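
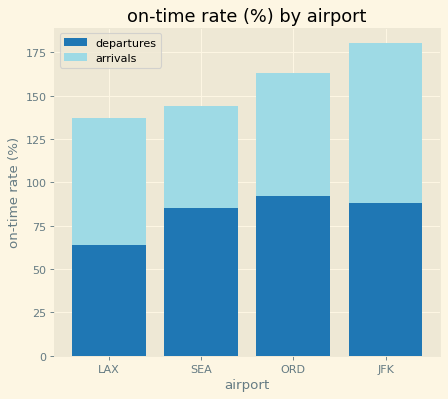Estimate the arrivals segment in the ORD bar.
arrivals top ≈ 160, bottom ≈ 100; segment ≈ 60.

≈ 60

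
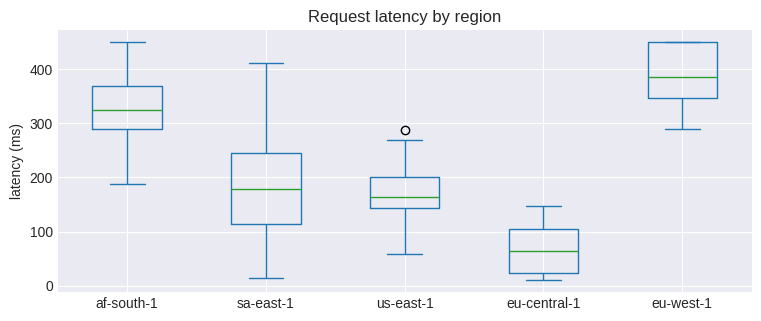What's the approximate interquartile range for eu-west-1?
≈ 100

Q3 ≈ 450, Q1 ≈ 350; IQR ≈ 100.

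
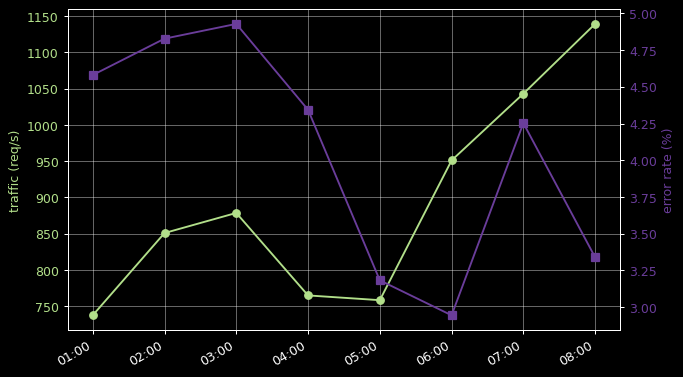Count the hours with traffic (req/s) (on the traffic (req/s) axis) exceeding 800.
Above 800: 02:00, 03:00, 06:00, 07:00, 08:00.

5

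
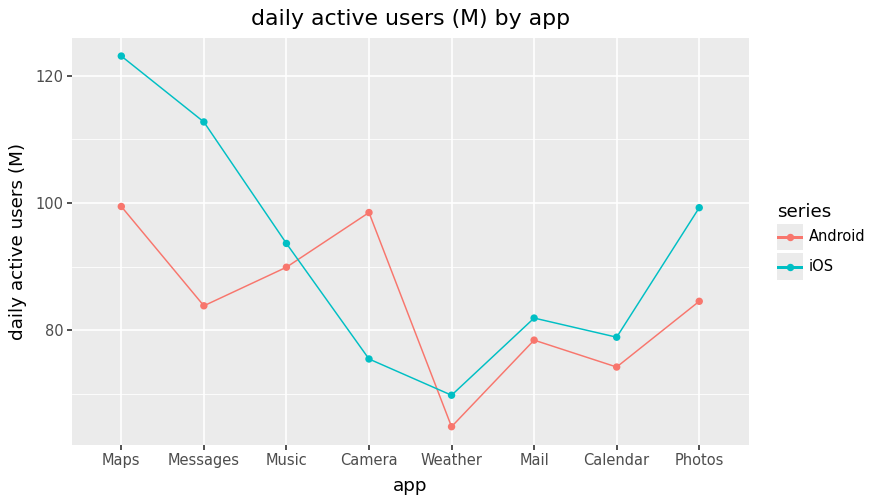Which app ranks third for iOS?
Top 4 for iOS: Maps ≈ 125, Messages ≈ 115, Photos ≈ 100, Music ≈ 95.

Photos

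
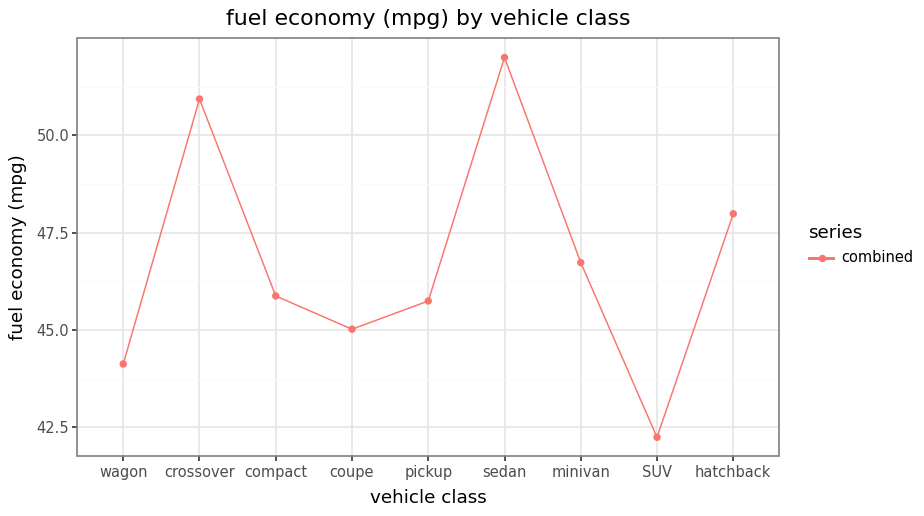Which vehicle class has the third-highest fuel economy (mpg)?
Top 4: sedan ≈ 52, crossover ≈ 51, hatchback ≈ 48, minivan ≈ 47.

hatchback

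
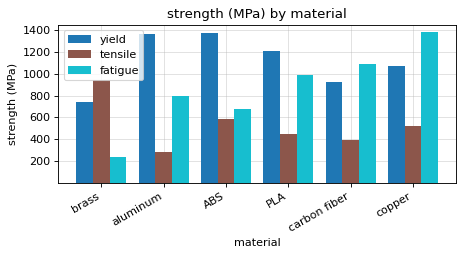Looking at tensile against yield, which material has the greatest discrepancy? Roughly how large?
aluminum, ≈ 1200 MPa

aluminum: tensile ≈ 200, yield ≈ 1400 → gap ≈ 1200. Next-largest (ABS) is only ≈ 800.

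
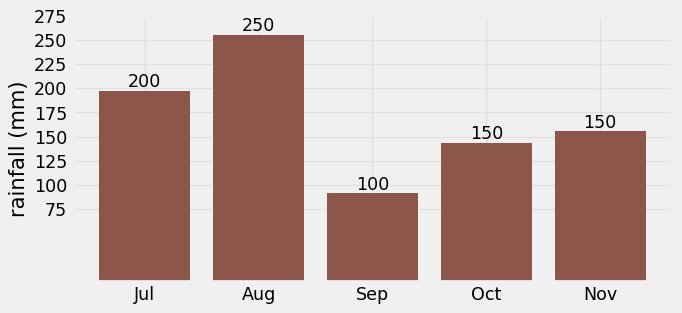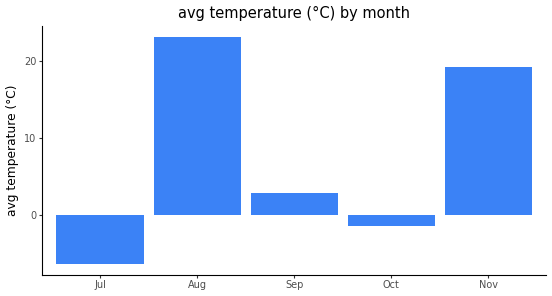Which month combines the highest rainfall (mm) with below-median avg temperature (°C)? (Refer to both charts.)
Jul

Chart 2 median avg temperature (°C) ≈ 5; below-median months: Jul, Oct. Among those, Jul has the highest rainfall (mm) (≈ 200).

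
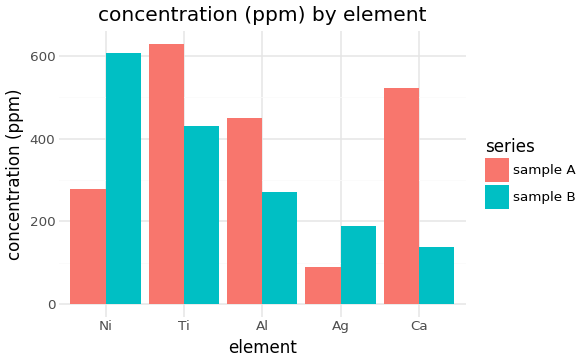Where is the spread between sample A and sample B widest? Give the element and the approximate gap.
Ca: sample A ≈ 500, sample B ≈ 100 → gap ≈ 400. Next-largest (Ni) is only ≈ 300.

Ca, ≈ 400 ppm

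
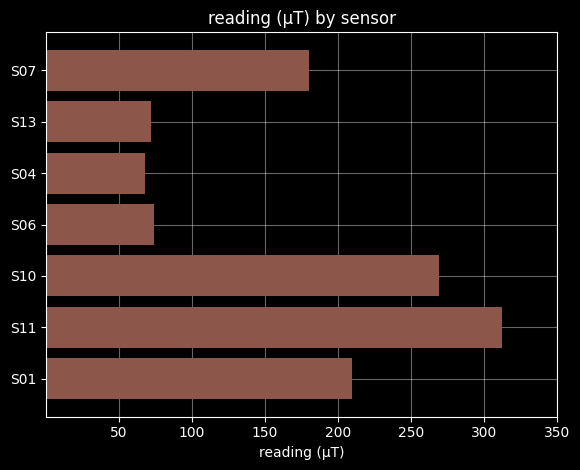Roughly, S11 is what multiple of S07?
S11 ≈ 300, S07 ≈ 200; 300/200 ≈ 1.5.

≈ 1.5×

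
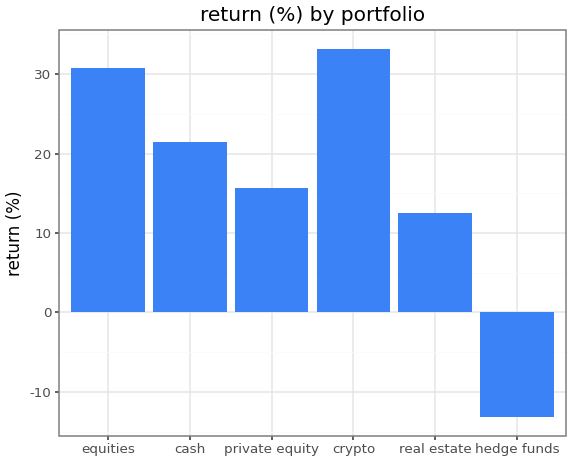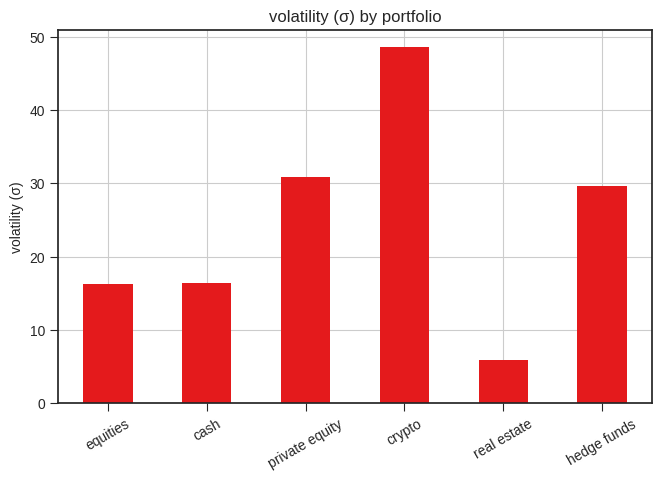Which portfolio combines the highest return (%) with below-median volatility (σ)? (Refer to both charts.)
equities

Chart 2 median volatility (σ) ≈ 25; below-median portfolios: equities, cash, real estate. Among those, equities has the highest return (%) (≈ 30).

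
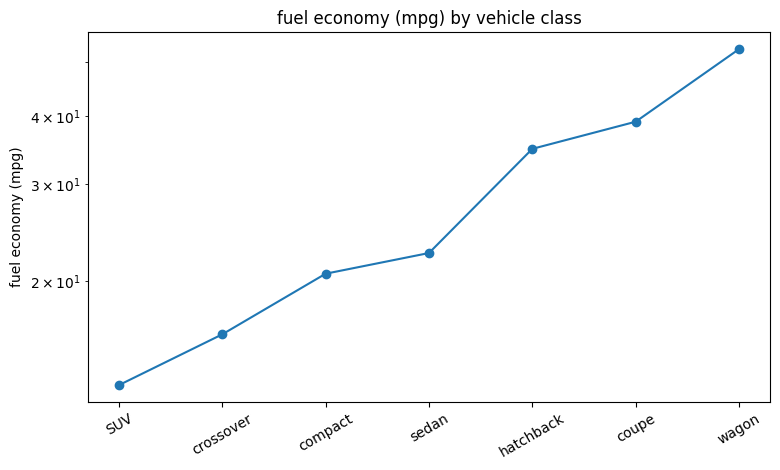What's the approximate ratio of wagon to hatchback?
wagon ≈ 55, hatchback ≈ 35; 55/35 ≈ 1.57.

≈ 1.57×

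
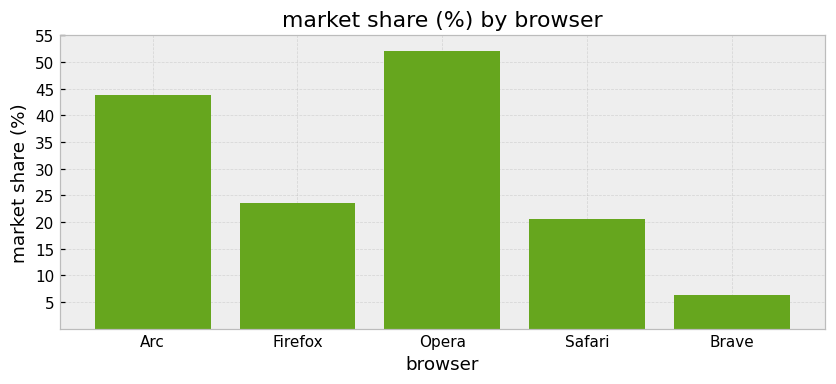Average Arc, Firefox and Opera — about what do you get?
≈ 40

(45 + 25 + 50) / 3 ≈ 40.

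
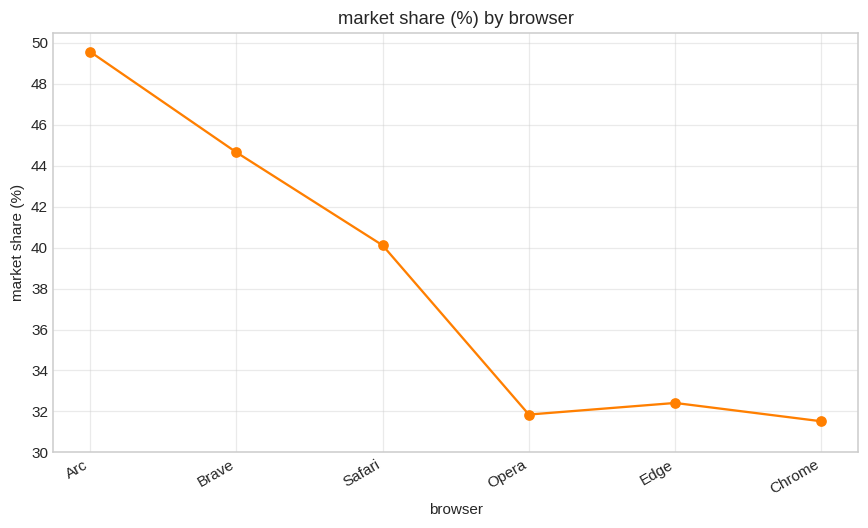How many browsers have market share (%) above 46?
Above 46: Arc.

1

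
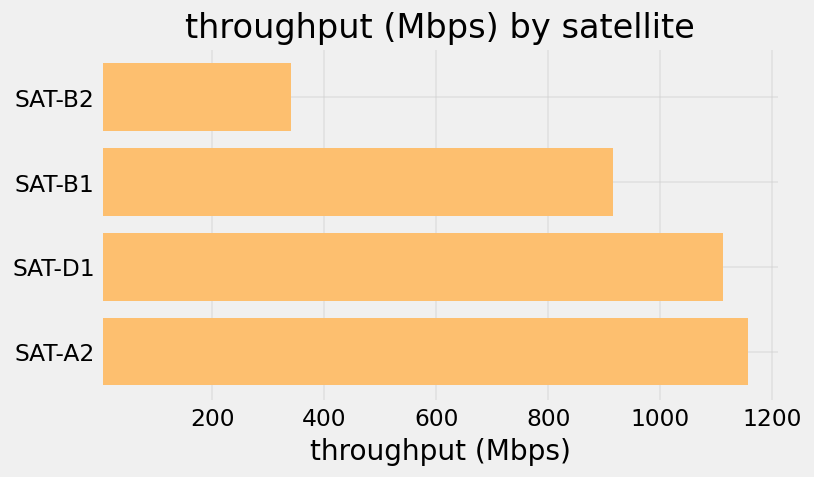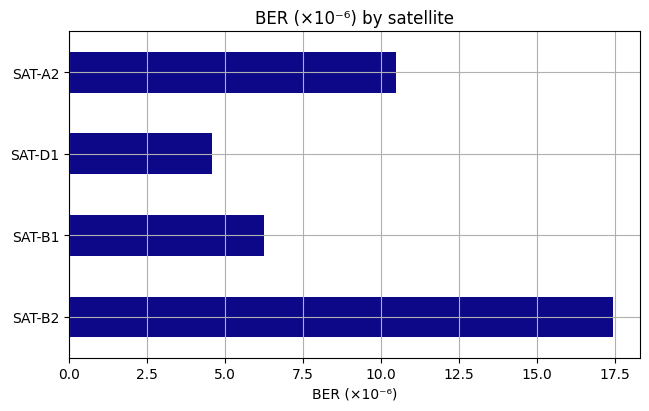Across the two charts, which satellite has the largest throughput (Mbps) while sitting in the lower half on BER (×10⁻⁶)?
SAT-D1

Chart 2 median BER (×10⁻⁶) ≈ 8; below-median satellites: SAT-B1, SAT-D1. Among those, SAT-D1 has the highest throughput (Mbps) (≈ 1200).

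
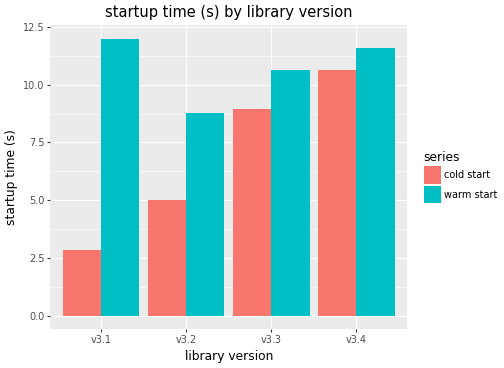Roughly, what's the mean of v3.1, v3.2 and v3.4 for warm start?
(12 + 9 + 12) / 3 ≈ 11.

≈ 11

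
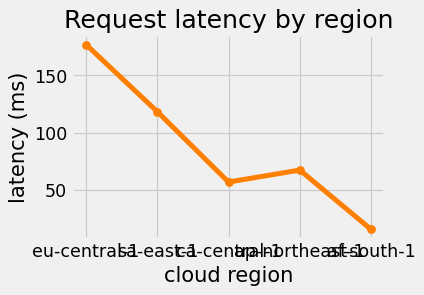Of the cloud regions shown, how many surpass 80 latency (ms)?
2

Above 80: eu-central-1, sa-east-1.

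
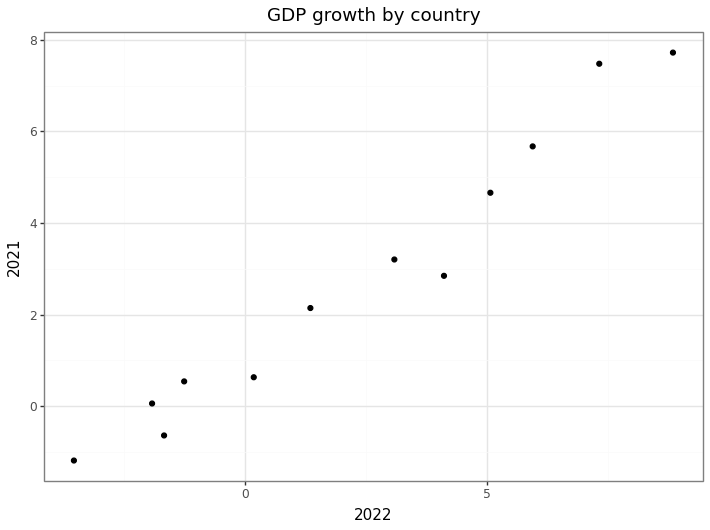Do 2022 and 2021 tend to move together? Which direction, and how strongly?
Points are positively correlated; strong (|r| ≈ 1.0).

positive, strong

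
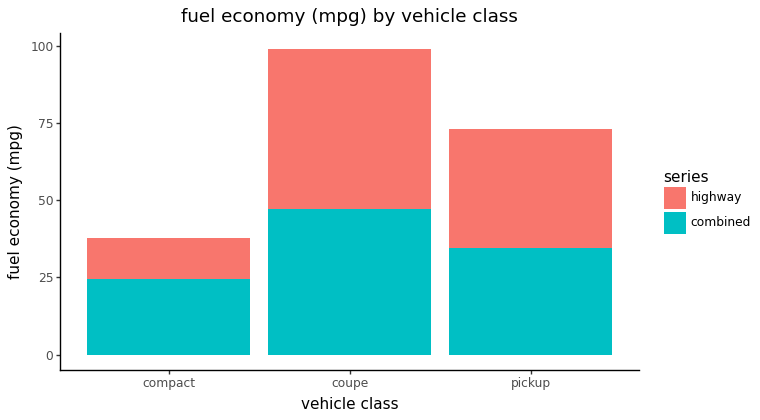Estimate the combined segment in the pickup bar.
combined top ≈ 30, bottom ≈ 0; segment ≈ 30.

≈ 30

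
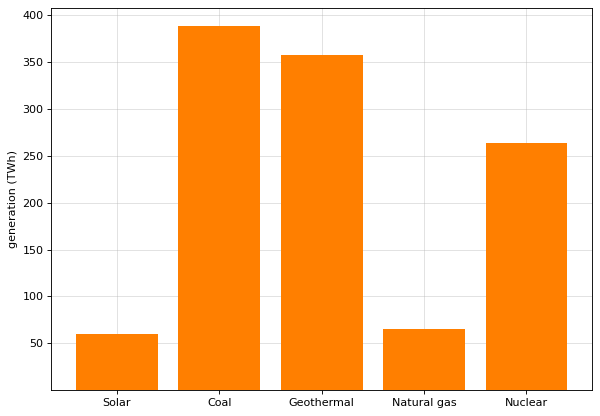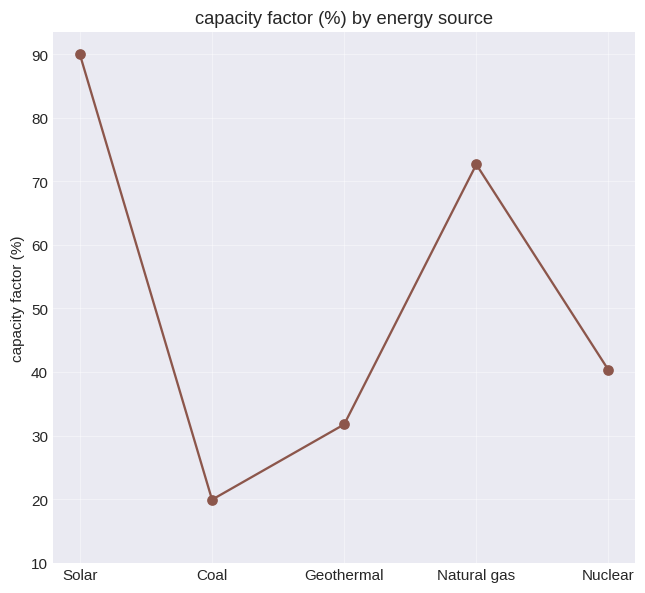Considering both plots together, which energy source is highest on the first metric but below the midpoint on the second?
Chart 2 median capacity factor (%) ≈ 40; below-median energy sources: Coal, Geothermal. Among those, Coal has the highest generation (TWh) (≈ 400).

Coal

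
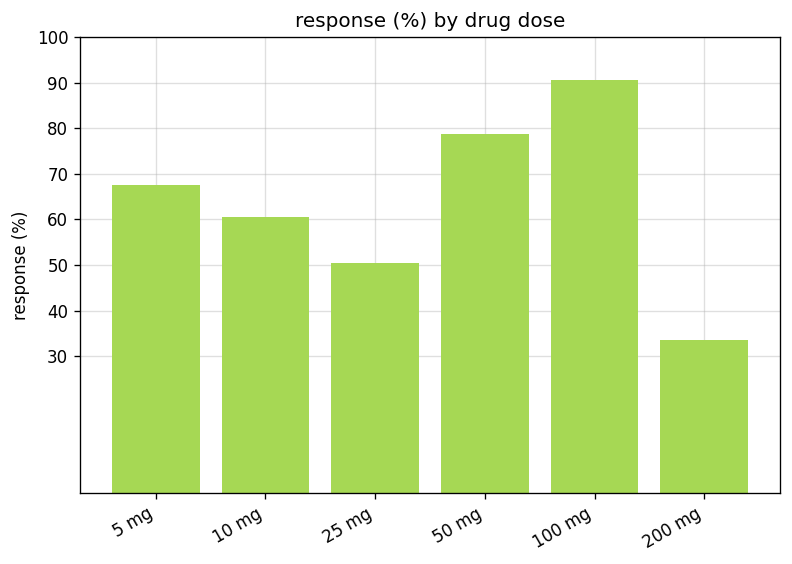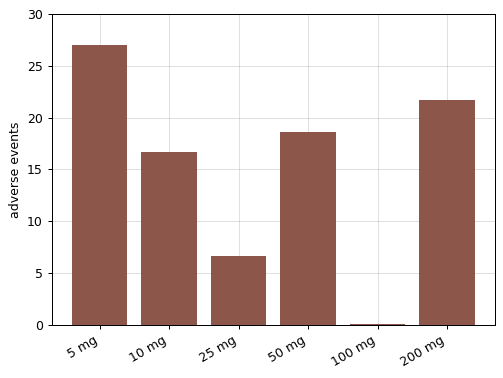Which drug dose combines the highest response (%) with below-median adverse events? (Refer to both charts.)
Chart 2 median adverse events ≈ 20; below-median drug doses: 10 mg, 25 mg, 100 mg. Among those, 100 mg has the highest response (%) (≈ 90).

100 mg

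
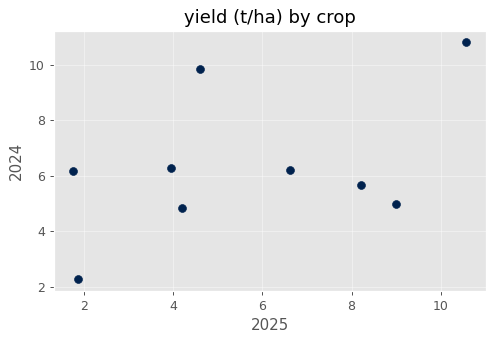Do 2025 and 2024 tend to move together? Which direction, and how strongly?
Points are positively correlated; moderate (|r| ≈ 0.5).

positive, moderate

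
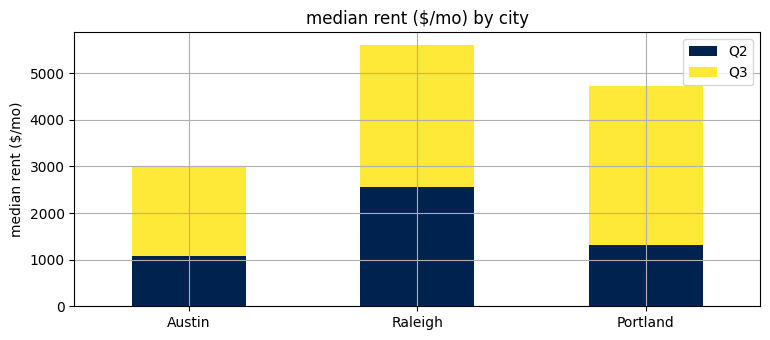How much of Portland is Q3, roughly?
≈ 3000

Q3 top ≈ 4500, bottom ≈ 1500; segment ≈ 3000.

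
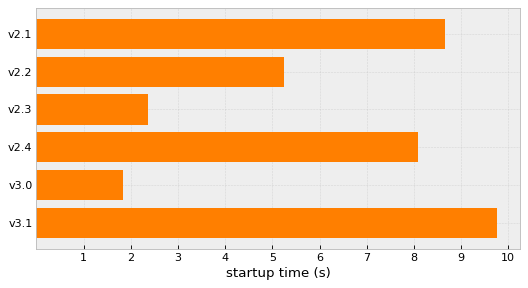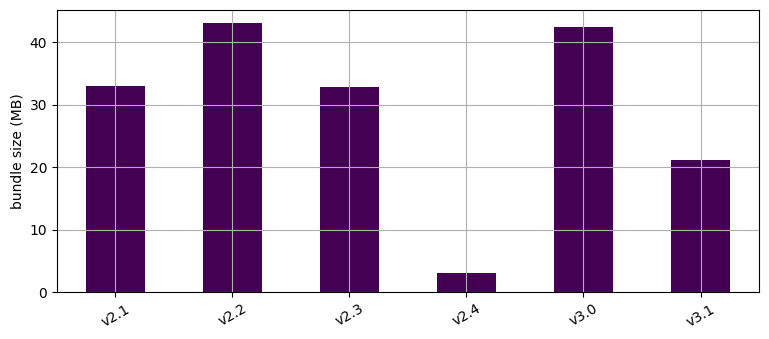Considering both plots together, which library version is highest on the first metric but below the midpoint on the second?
Chart 2 median bundle size (MB) ≈ 35; below-median library versions: v2.3, v2.4, v3.1. Among those, v3.1 has the highest startup time (s) (≈ 10).

v3.1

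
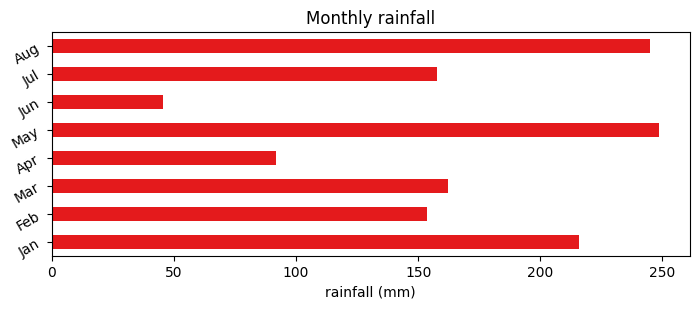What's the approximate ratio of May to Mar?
≈ 1.67×

May ≈ 250, Mar ≈ 150; 250/150 ≈ 1.67.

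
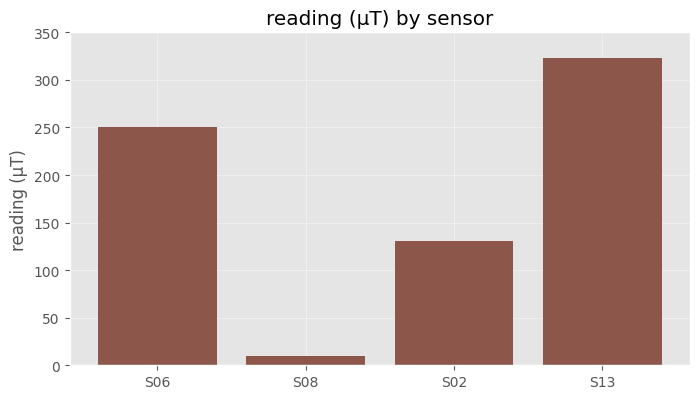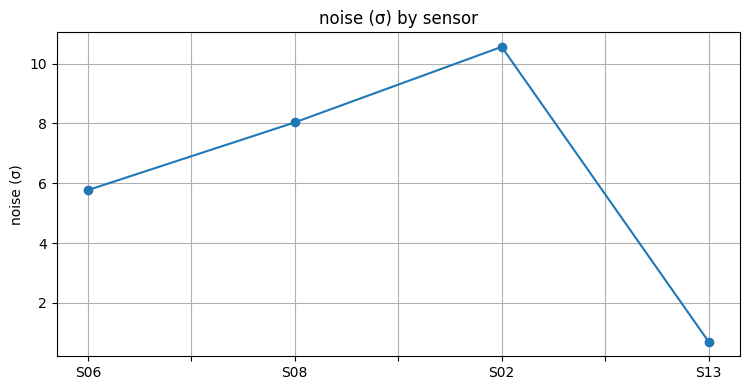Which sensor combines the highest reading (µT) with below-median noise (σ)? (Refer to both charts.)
Chart 2 median noise (σ) ≈ 7; below-median sensors: S06, S13. Among those, S13 has the highest reading (µT) (≈ 300).

S13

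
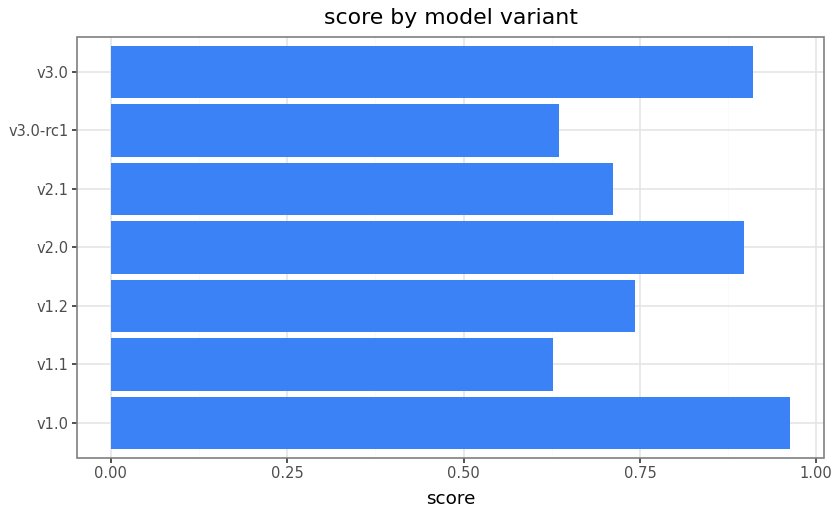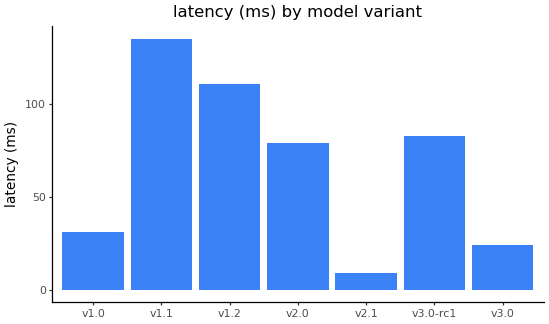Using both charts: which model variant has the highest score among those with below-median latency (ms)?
Chart 2 median latency (ms) ≈ 80; below-median model variants: v1.0, v2.1, v3.0. Among those, v1.0 has the highest score (≈ 1).

v1.0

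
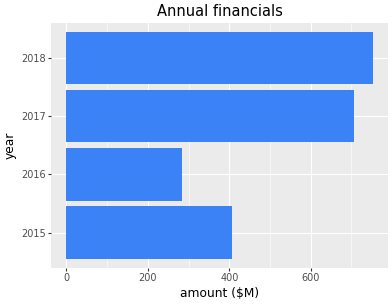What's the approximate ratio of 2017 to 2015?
2017 ≈ 700, 2015 ≈ 400; 700/400 ≈ 1.75.

≈ 1.75×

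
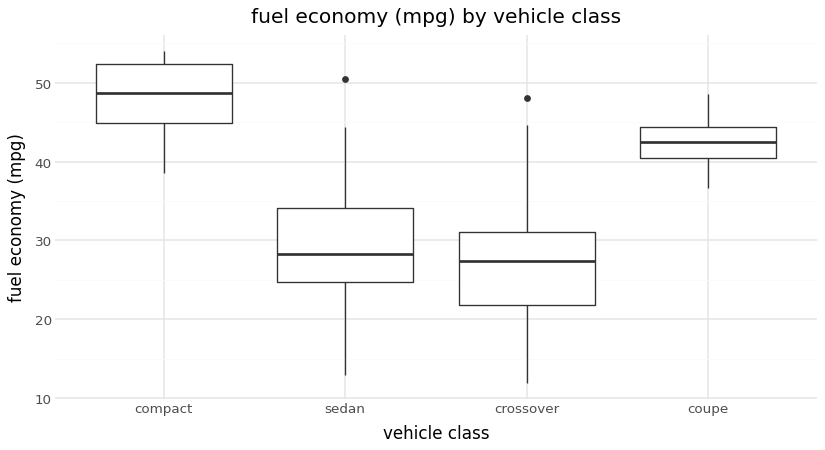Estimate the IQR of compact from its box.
Q3 ≈ 52, Q1 ≈ 44; IQR ≈ 8.

≈ 8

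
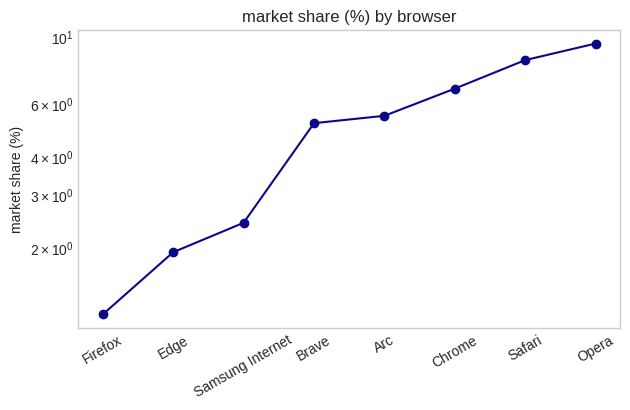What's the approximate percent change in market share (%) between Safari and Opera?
≈ +12.5%

Safari ≈ 8, Opera ≈ 9; (9 − 8) / 8 ≈ +12.5%.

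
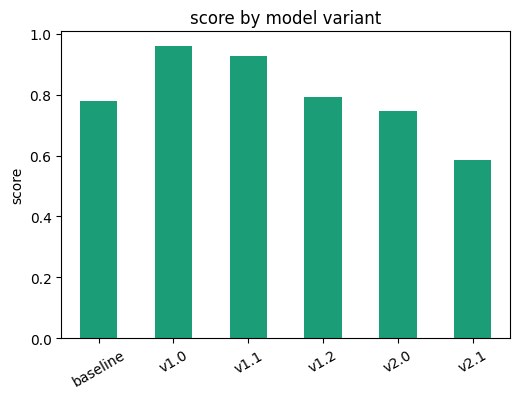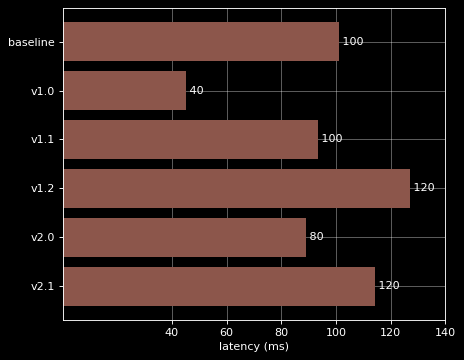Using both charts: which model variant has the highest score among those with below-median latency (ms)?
v1.0

Chart 2 median latency (ms) ≈ 100; below-median model variants: v1.0, v1.1, v2.0. Among those, v1.0 has the highest score (≈ 1).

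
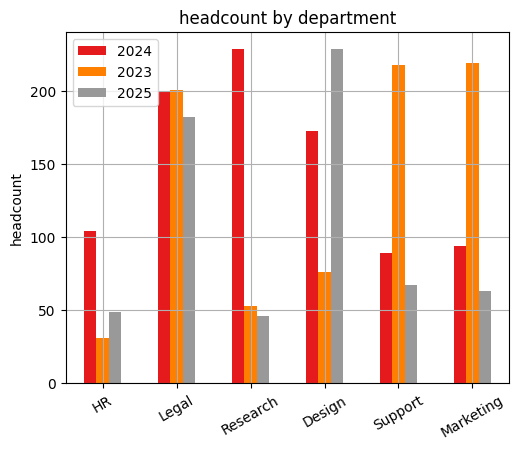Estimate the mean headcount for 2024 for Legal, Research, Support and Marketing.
(200 + 220 + 80 + 100) / 4 ≈ 150.

≈ 150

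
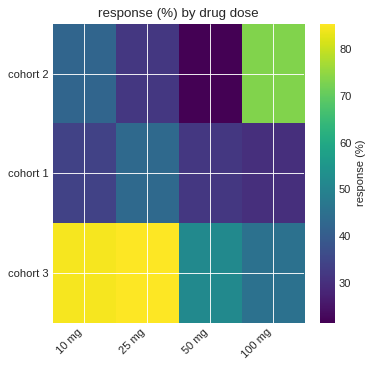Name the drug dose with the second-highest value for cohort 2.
10 mg

Top 3 for cohort 2: 100 mg ≈ 70, 10 mg ≈ 40, 25 mg ≈ 30.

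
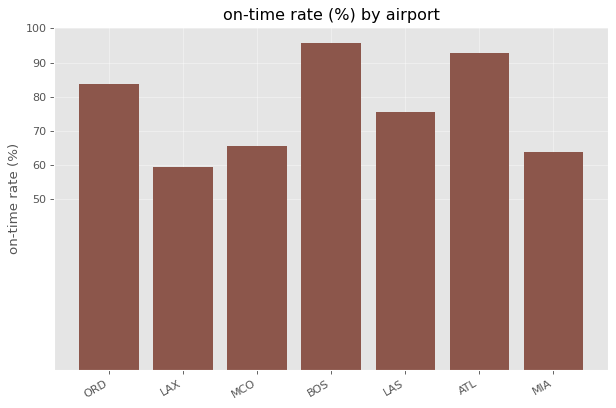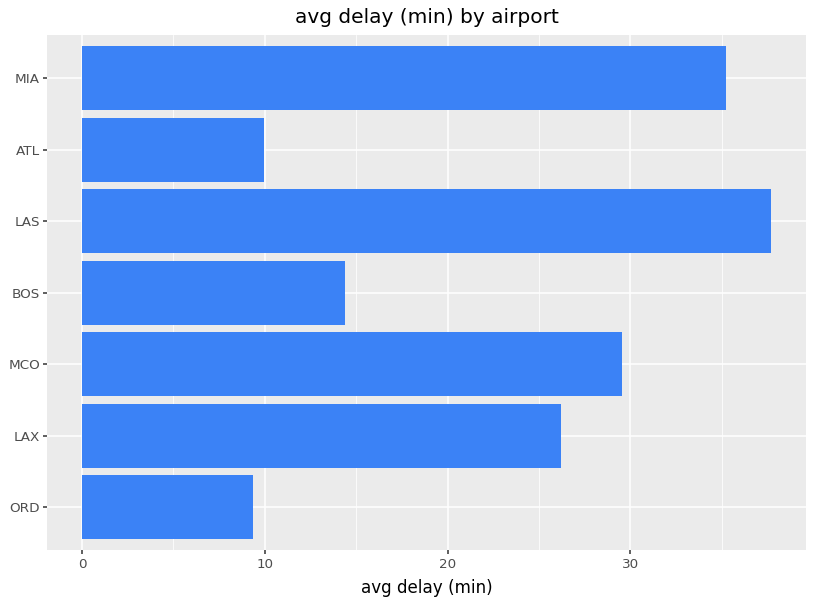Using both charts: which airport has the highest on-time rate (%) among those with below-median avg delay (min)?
Chart 2 median avg delay (min) ≈ 25; below-median airports: ORD, BOS, ATL. Among those, BOS has the highest on-time rate (%) (≈ 100).

BOS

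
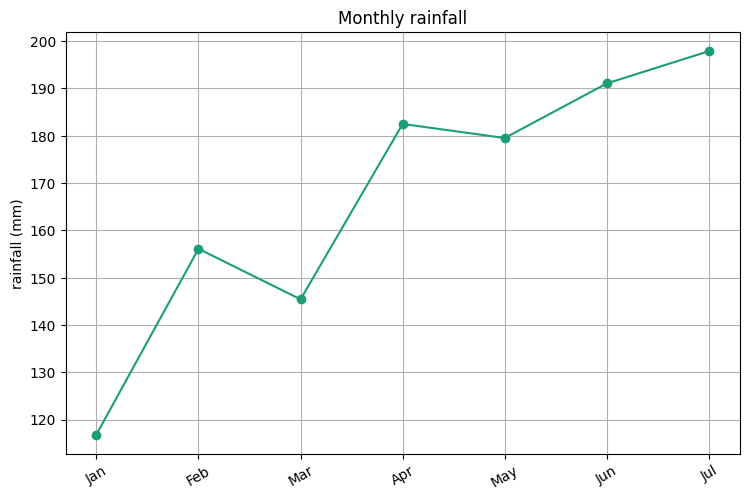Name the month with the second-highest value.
Top 3: Jul ≈ 200, Jun ≈ 190, Apr ≈ 180.

Jun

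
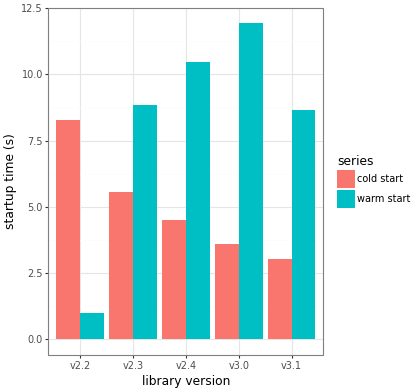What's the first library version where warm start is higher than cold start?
v2.3

v2.2: warm start ≈ 1 vs cold start ≈ 8 (not yet); v2.3: warm start ≈ 9 vs cold start ≈ 6 (first crossover).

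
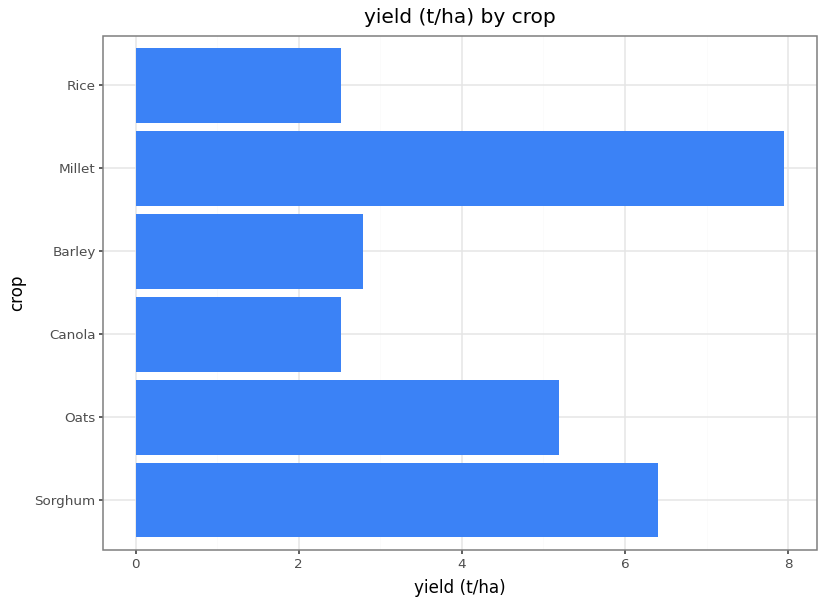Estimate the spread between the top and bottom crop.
≈ 5

Max Millet ≈ 8, min Canola ≈ 3; range ≈ 5.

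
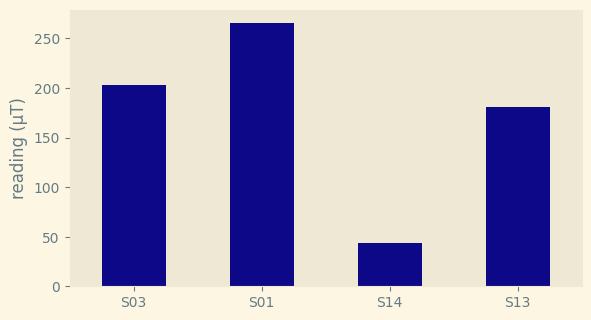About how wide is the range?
≈ 225

Max S01 ≈ 275, min S14 ≈ 50; range ≈ 225.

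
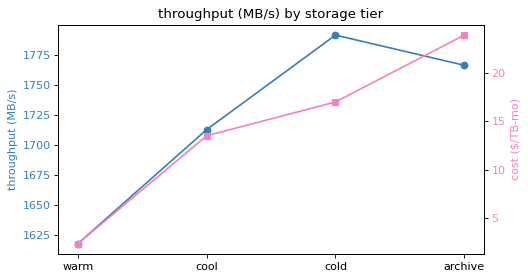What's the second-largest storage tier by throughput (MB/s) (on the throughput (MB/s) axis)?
archive

Top 3 (on the throughput (MB/s) axis): cold ≈ 1800, archive ≈ 1760, cool ≈ 1720.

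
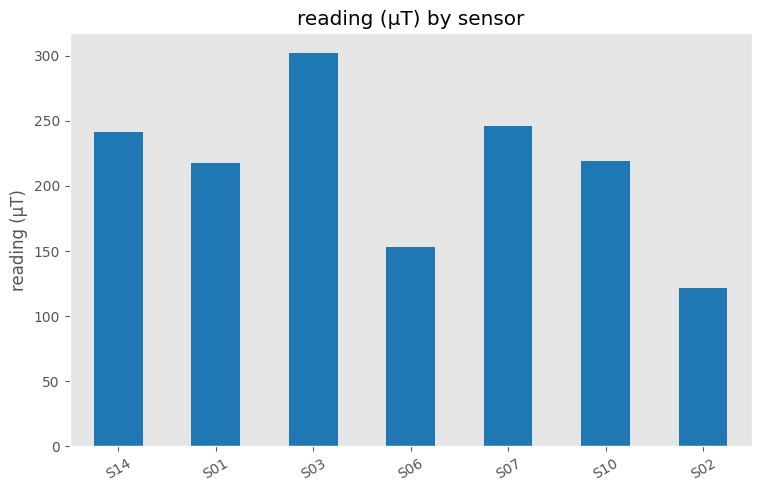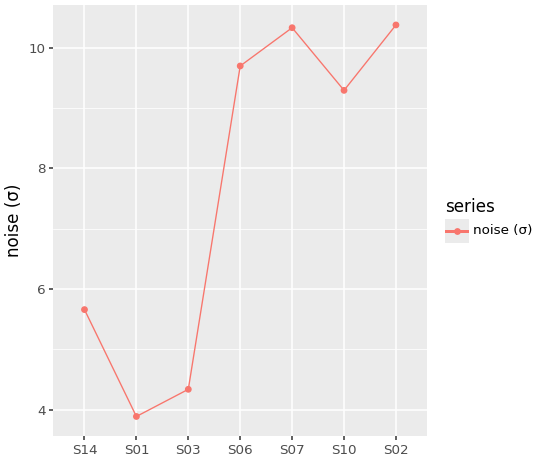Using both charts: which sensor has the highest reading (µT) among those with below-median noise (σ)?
S03

Chart 2 median noise (σ) ≈ 9; below-median sensors: S14, S01, S03. Among those, S03 has the highest reading (µT) (≈ 300).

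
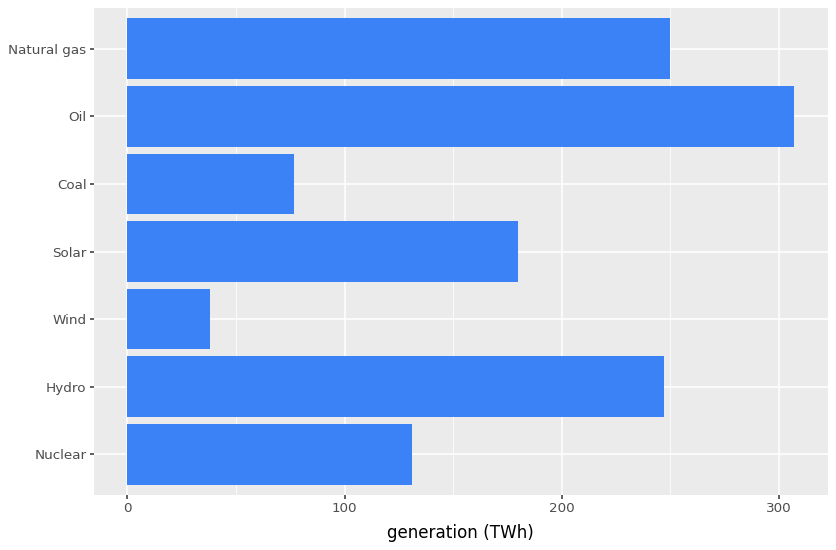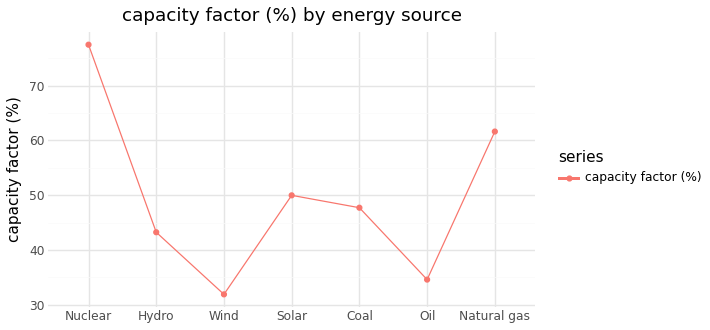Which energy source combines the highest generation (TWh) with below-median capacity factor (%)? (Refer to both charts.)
Chart 2 median capacity factor (%) ≈ 50; below-median energy sources: Hydro, Wind, Oil. Among those, Oil has the highest generation (TWh) (≈ 300).

Oil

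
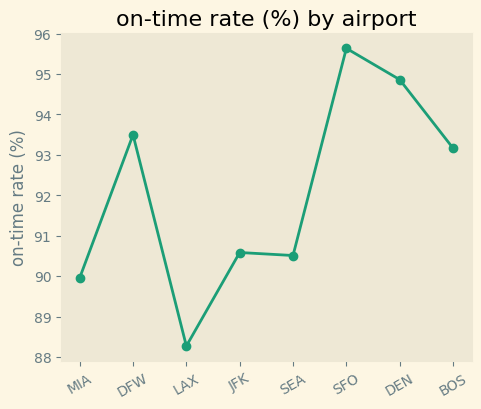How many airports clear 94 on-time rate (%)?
Above 94: SFO, DEN.

2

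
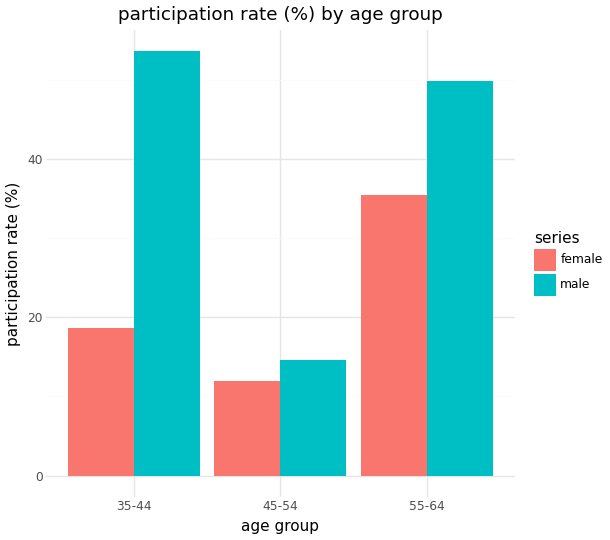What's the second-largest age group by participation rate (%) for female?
Top 3 for female: 55-64 ≈ 35, 35-44 ≈ 20, 45-54 ≈ 10.

35-44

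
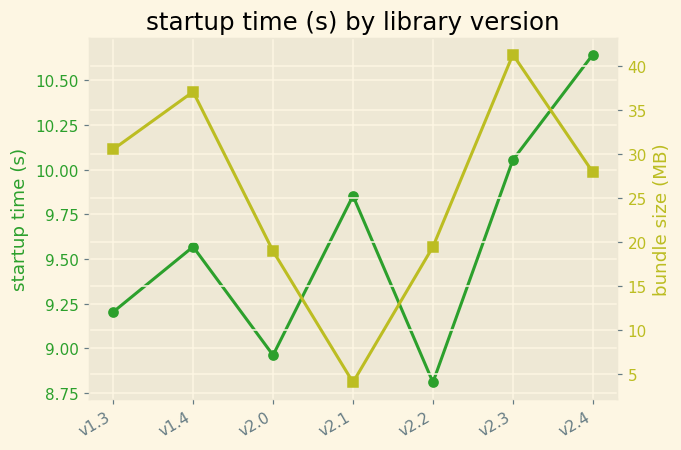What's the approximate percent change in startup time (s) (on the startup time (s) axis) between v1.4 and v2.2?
v1.4 ≈ 9.6, v2.2 ≈ 8.8; (8.8 − 9.6) / 9.6 ≈ -8.3%.

≈ -8.3%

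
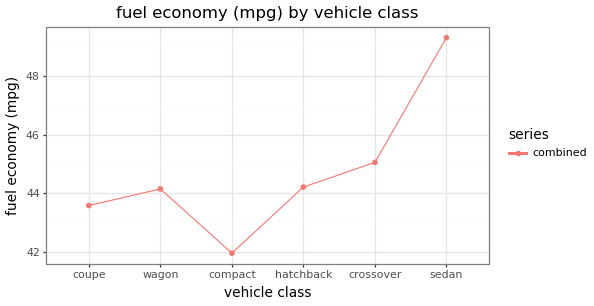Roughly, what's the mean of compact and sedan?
≈ 46

(42 + 49) / 2 ≈ 46.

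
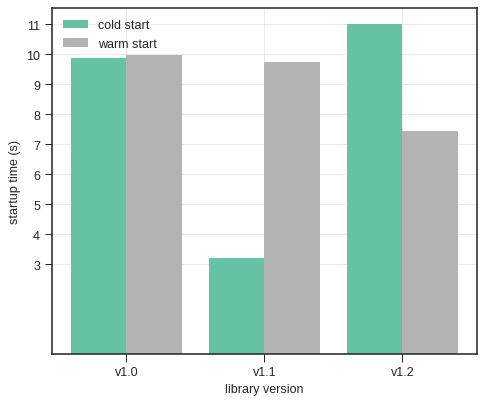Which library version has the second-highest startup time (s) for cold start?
Top 3 for cold start: v1.2 ≈ 11, v1.0 ≈ 10, v1.1 ≈ 3.

v1.0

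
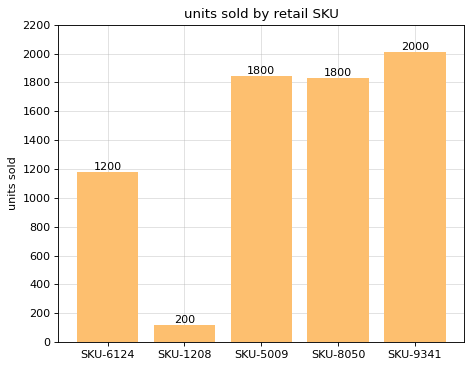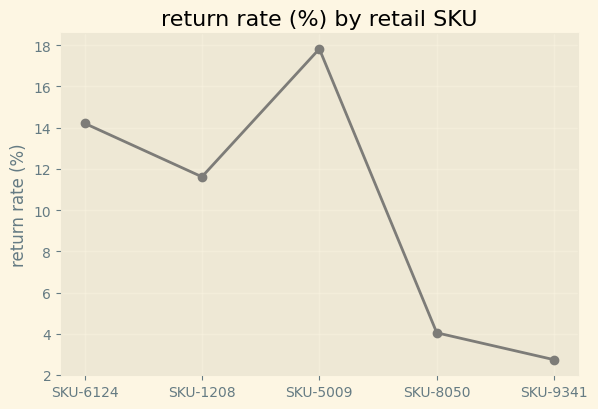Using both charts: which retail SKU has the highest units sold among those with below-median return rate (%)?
SKU-9341

Chart 2 median return rate (%) ≈ 12; below-median retail SKUs: SKU-8050, SKU-9341. Among those, SKU-9341 has the highest units sold (≈ 2000).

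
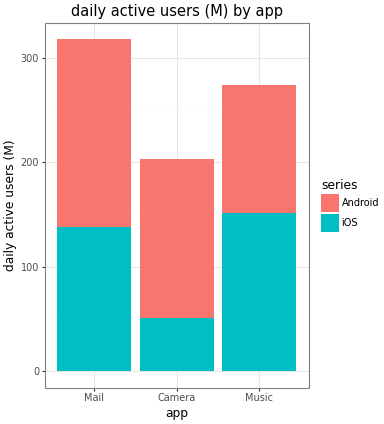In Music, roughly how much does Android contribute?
Android top ≈ 250, bottom ≈ 150; segment ≈ 100.

≈ 100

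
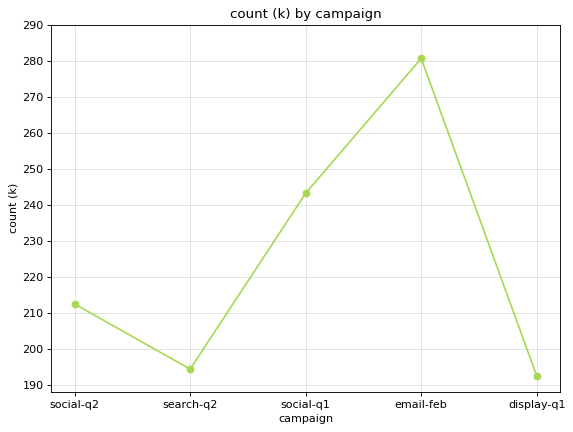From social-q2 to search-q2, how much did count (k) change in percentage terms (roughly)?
≈ -9.5%

social-q2 ≈ 210, search-q2 ≈ 190; (190 − 210) / 210 ≈ -9.5%.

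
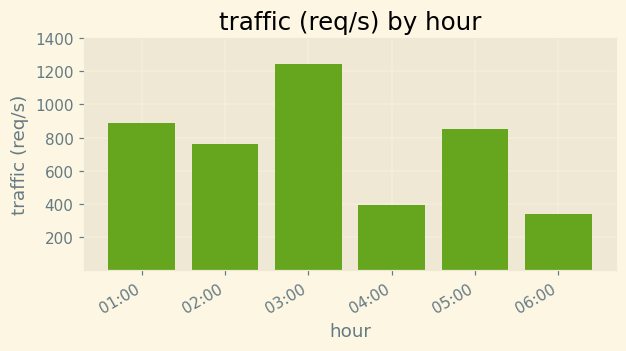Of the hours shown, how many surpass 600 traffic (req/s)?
Above 600: 01:00, 02:00, 03:00, 05:00.

4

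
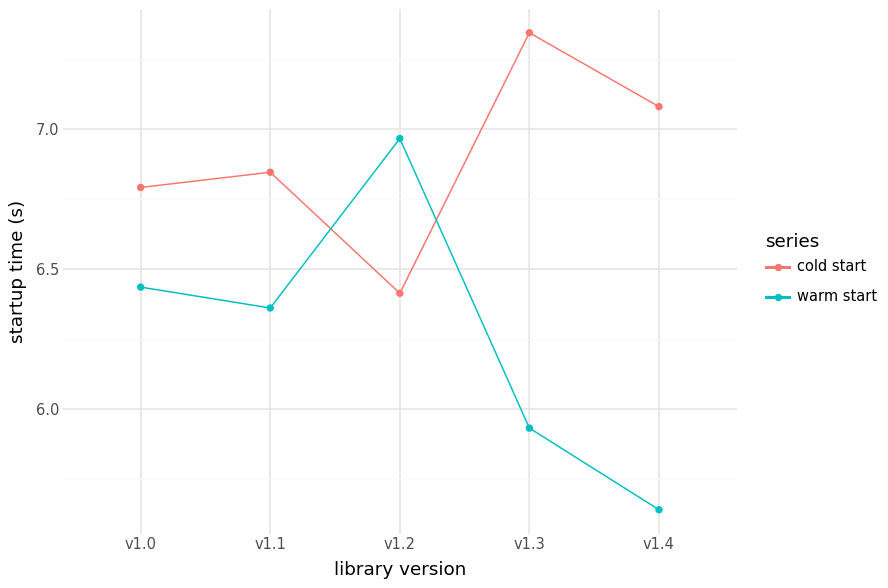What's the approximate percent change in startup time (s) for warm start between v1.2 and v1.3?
v1.2 ≈ 7.0, v1.3 ≈ 6.0; (6.0 − 7.0) / 7.0 ≈ -14.3%.

≈ -14.3%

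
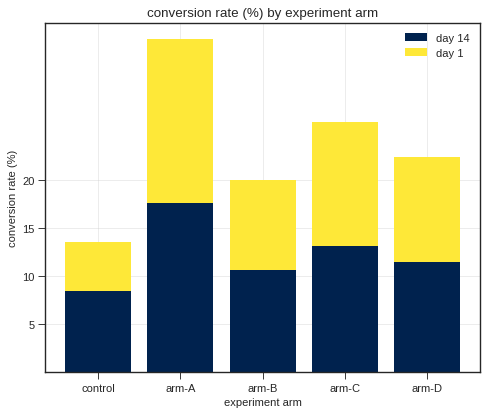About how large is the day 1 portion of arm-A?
≈ 15

day 1 top ≈ 35, bottom ≈ 20; segment ≈ 15.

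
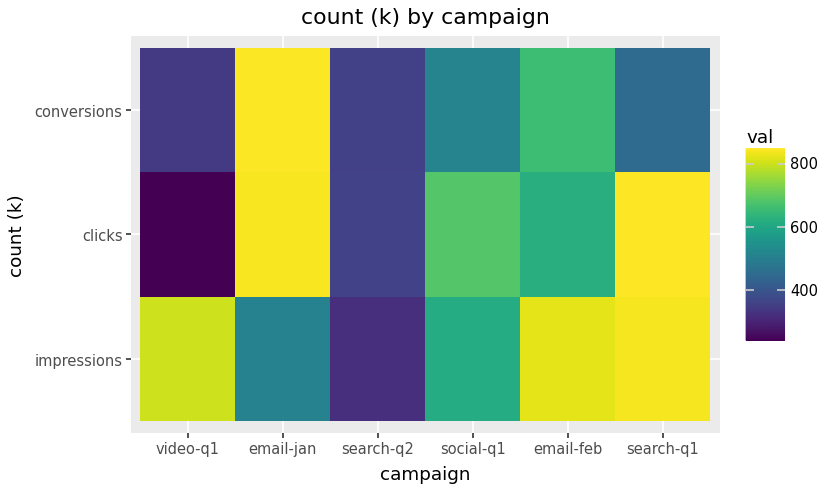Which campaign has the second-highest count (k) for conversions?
email-feb

Top 3 for conversions: email-jan ≈ 800, email-feb ≈ 700, social-q1 ≈ 500.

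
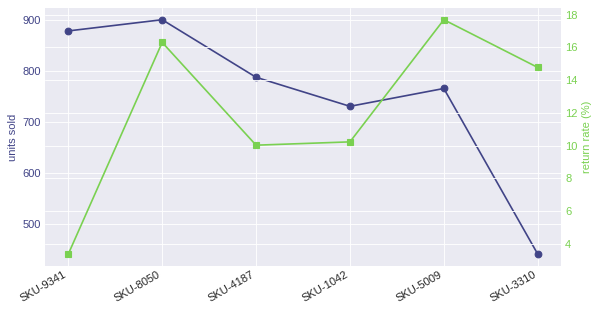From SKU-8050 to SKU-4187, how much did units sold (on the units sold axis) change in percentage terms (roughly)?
≈ -11.1%

SKU-8050 ≈ 900, SKU-4187 ≈ 800; (800 − 900) / 900 ≈ -11.1%.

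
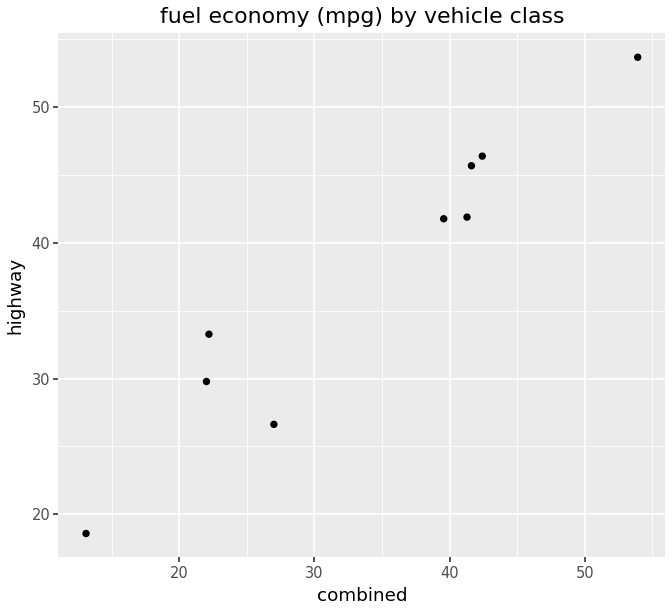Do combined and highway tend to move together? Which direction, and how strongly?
positive, strong

Points are positively correlated; strong (|r| ≈ 1.0).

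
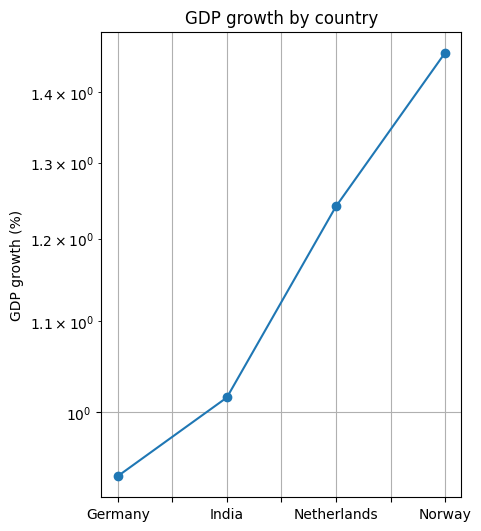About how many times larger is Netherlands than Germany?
≈ 1.32×

Netherlands ≈ 1.25, Germany ≈ 0.95; 1.25/0.95 ≈ 1.32.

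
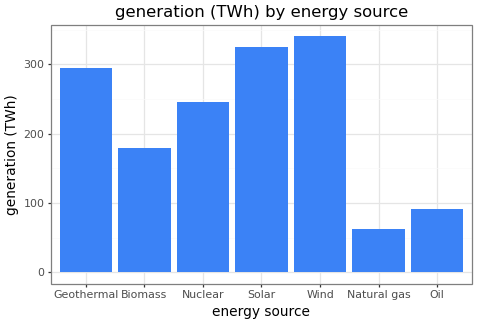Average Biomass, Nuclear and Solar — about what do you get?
(200 + 250 + 350) / 3 ≈ 267.

≈ 267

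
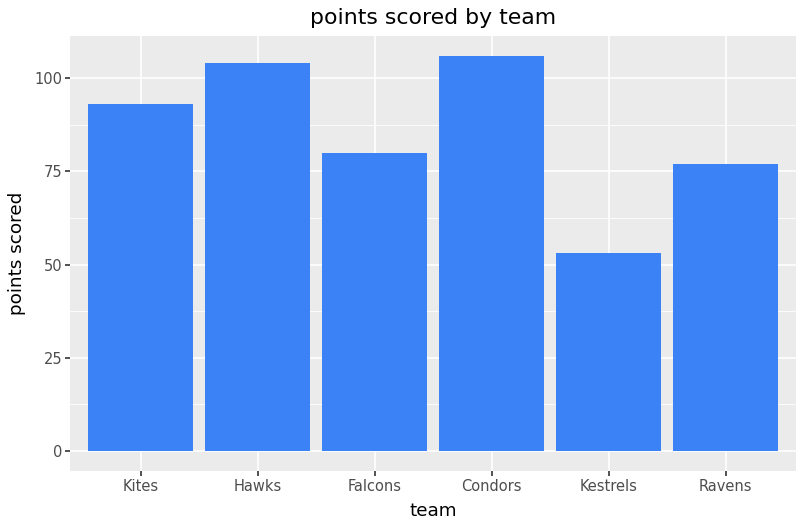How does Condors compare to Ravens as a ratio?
Condors ≈ 110, Ravens ≈ 80; 110/80 ≈ 1.38.

≈ 1.38×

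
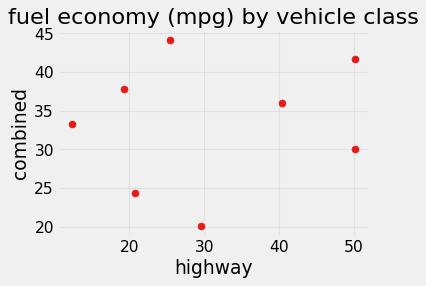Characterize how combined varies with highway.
Points are roughly uncorrelated; weak (|r| ≈ 0.1).

no clear correlation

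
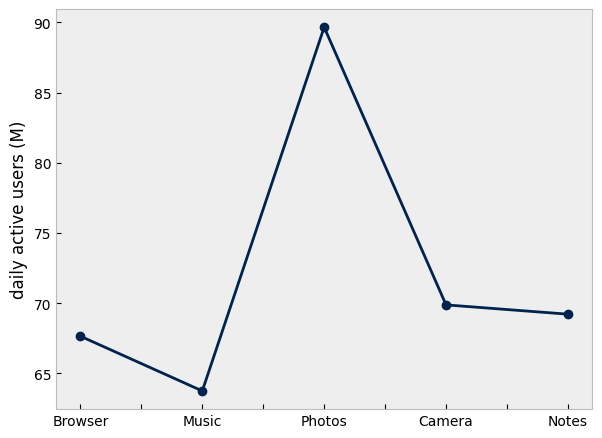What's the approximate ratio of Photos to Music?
≈ 1.38×

Photos ≈ 90, Music ≈ 65; 90/65 ≈ 1.38.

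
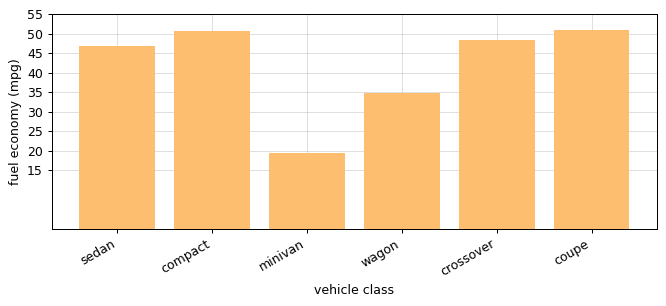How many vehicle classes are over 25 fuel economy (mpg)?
Above 25: sedan, compact, wagon, crossover, coupe.

5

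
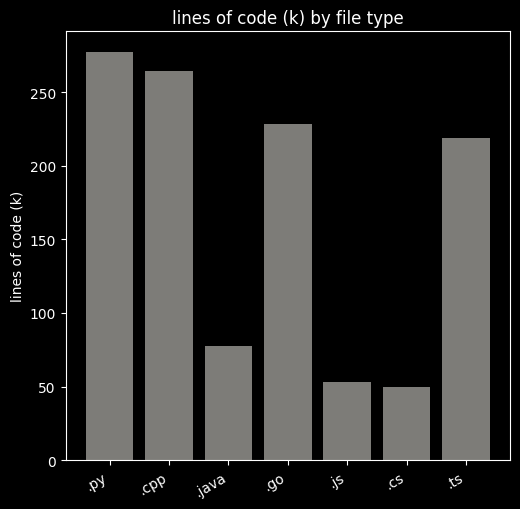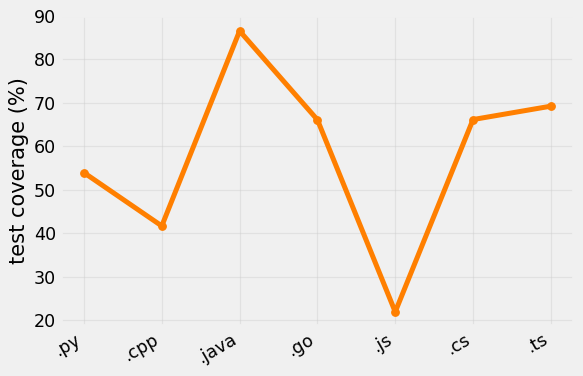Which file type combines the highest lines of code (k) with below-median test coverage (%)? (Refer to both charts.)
.py

Chart 2 median test coverage (%) ≈ 70; below-median file types: .py, .cpp, .js. Among those, .py has the highest lines of code (k) (≈ 300).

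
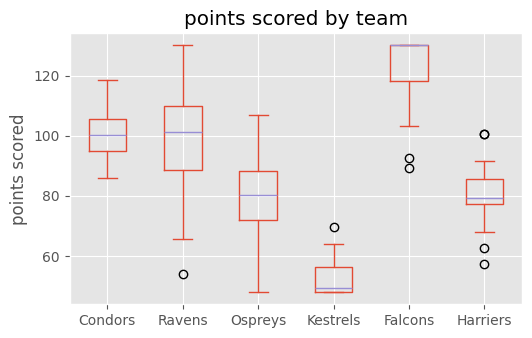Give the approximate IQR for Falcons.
Q3 ≈ 130, Q1 ≈ 120; IQR ≈ 10.

≈ 10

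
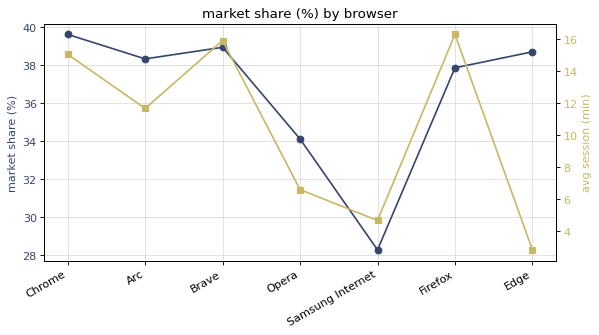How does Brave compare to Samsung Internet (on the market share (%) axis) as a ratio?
≈ 1.39×

Brave ≈ 39, Samsung Internet ≈ 28; 39/28 ≈ 1.39.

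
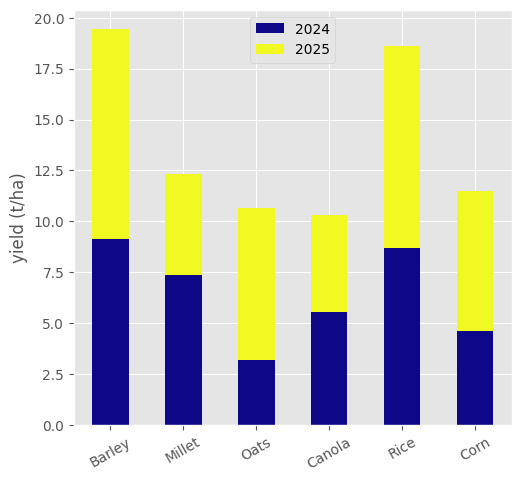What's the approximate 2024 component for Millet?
≈ 8

2024 top ≈ 8, bottom ≈ 0; segment ≈ 8.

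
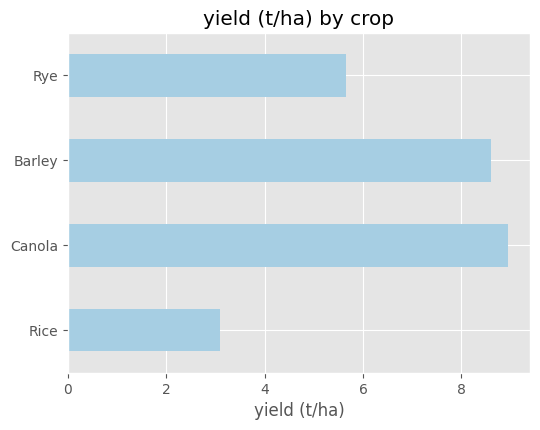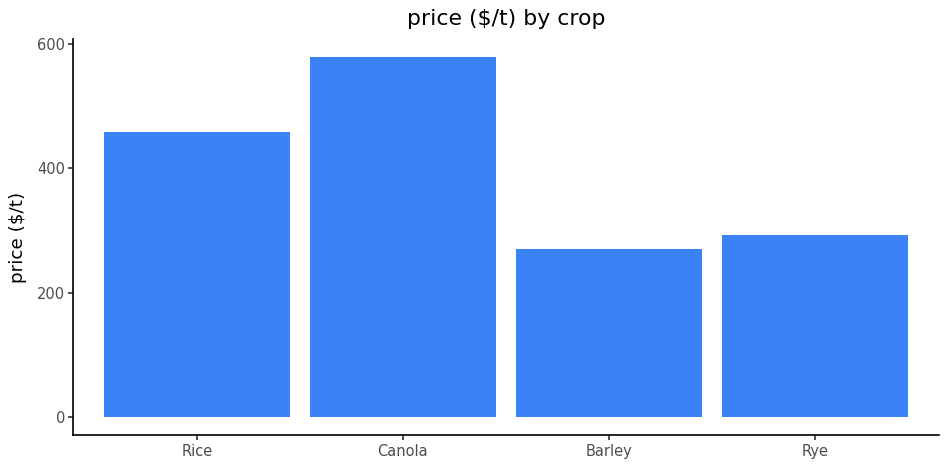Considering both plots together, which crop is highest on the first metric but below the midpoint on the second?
Barley

Chart 2 median price ($/t) ≈ 400; below-median crops: Barley, Rye. Among those, Barley has the highest yield (t/ha) (≈ 9).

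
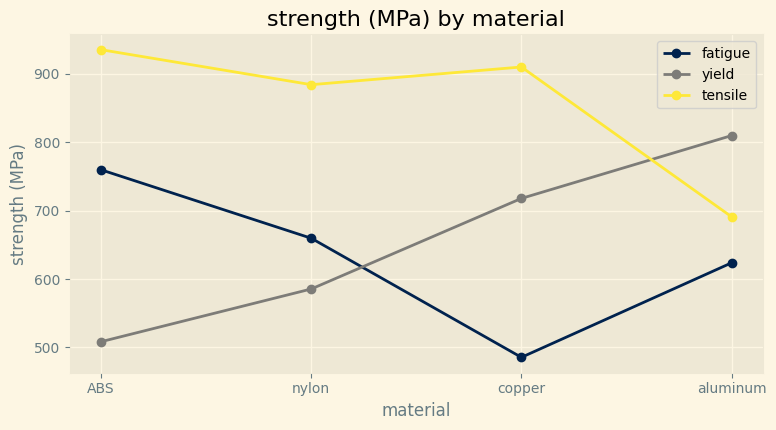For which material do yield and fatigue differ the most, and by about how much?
ABS: yield ≈ 500, fatigue ≈ 750 → gap ≈ 250. Next-largest (copper) is only ≈ 200.

ABS, ≈ 250 MPa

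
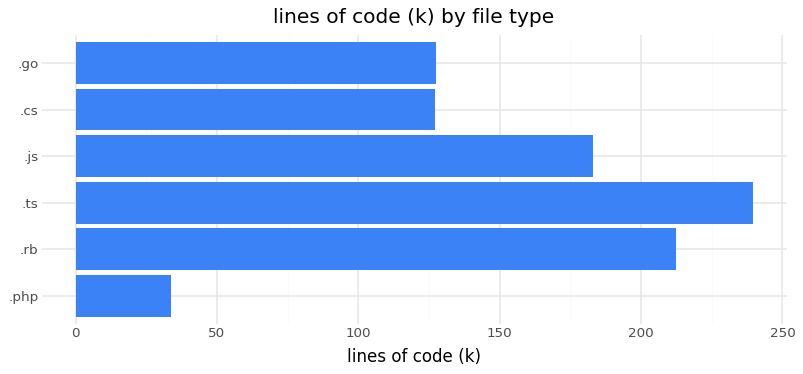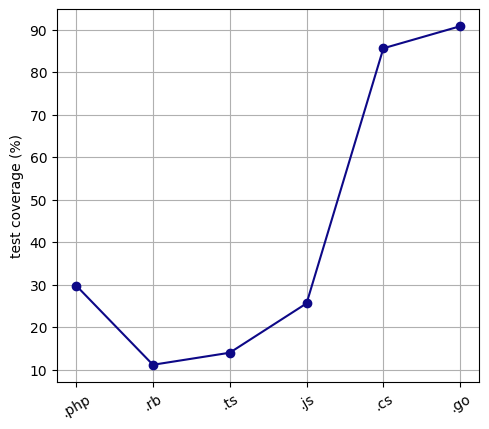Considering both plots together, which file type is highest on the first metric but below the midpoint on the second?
.ts

Chart 2 median test coverage (%) ≈ 30; below-median file types: .rb, .ts, .js. Among those, .ts has the highest lines of code (k) (≈ 250).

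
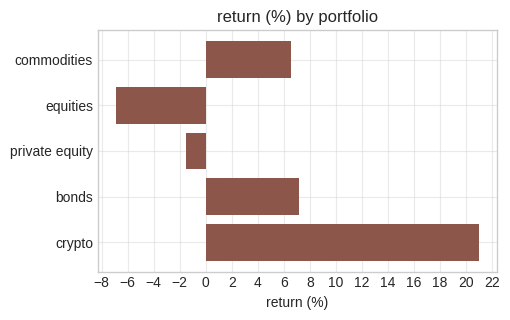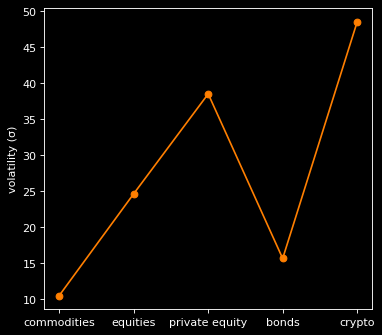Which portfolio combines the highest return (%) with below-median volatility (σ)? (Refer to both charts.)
bonds

Chart 2 median volatility (σ) ≈ 25; below-median portfolios: commodities, bonds. Among those, bonds has the highest return (%) (≈ 8).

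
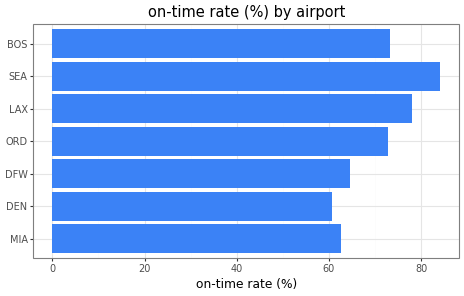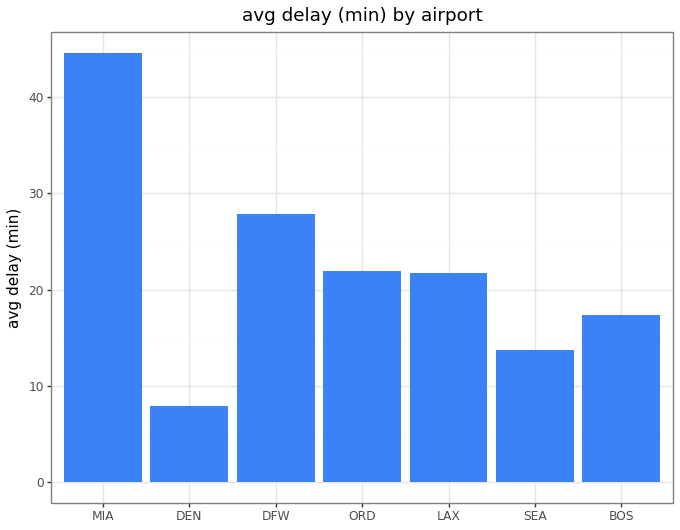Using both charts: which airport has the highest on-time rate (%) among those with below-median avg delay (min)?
SEA

Chart 2 median avg delay (min) ≈ 20; below-median airports: DEN, SEA, BOS. Among those, SEA has the highest on-time rate (%) (≈ 80).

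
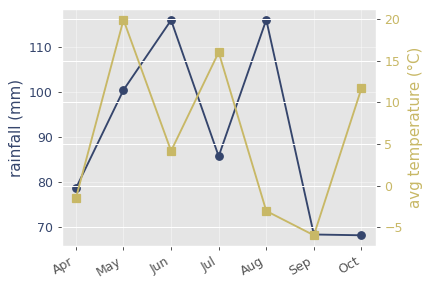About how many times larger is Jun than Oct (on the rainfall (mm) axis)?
Jun ≈ 115, Oct ≈ 70; 115/70 ≈ 1.64.

≈ 1.64×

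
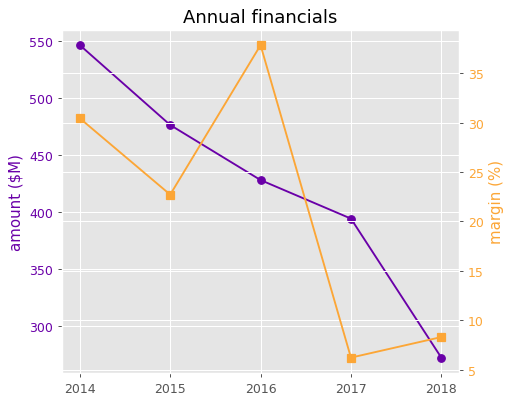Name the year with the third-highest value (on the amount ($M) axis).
2016

Top 4 (on the amount ($M) axis): 2014 ≈ 550, 2015 ≈ 475, 2016 ≈ 425, 2017 ≈ 400.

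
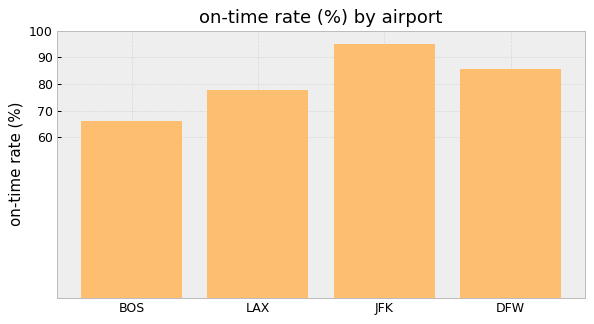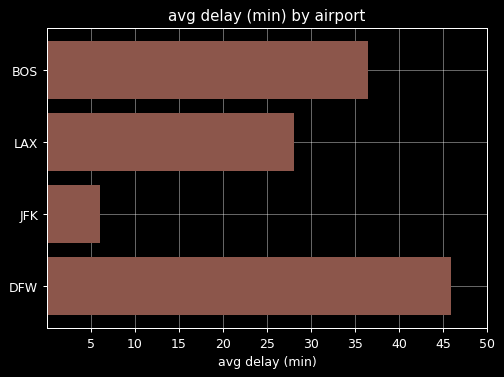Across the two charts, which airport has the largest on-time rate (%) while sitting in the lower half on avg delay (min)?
JFK

Chart 2 median avg delay (min) ≈ 30; below-median airports: LAX, JFK. Among those, JFK has the highest on-time rate (%) (≈ 90).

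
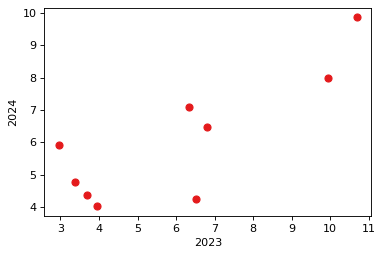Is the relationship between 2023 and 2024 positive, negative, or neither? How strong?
positive, strong

Points are positively correlated; strong (|r| ≈ 0.8).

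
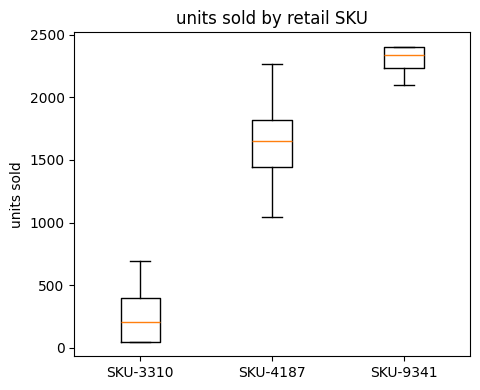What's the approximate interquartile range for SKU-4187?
Q3 ≈ 1800, Q1 ≈ 1400; IQR ≈ 400.

≈ 400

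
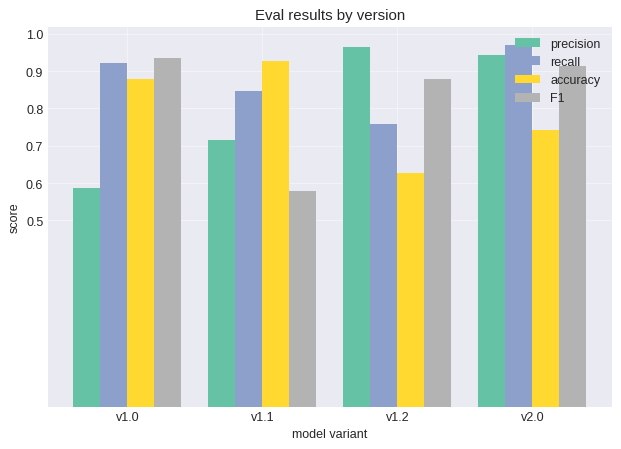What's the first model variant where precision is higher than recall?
v1.1: precision ≈ 0.7 vs recall ≈ 0.8 (not yet); v1.2: precision ≈ 1.0 vs recall ≈ 0.8 (first crossover).

v1.2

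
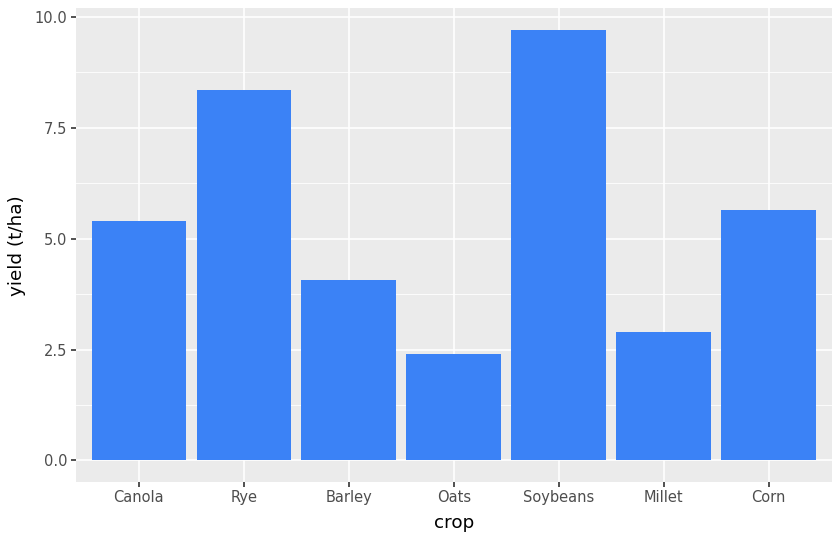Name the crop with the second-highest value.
Rye

Top 3: Soybeans ≈ 10, Rye ≈ 8, Corn ≈ 6.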